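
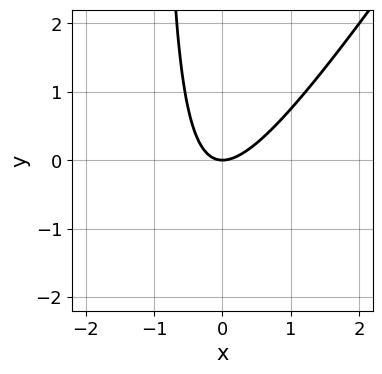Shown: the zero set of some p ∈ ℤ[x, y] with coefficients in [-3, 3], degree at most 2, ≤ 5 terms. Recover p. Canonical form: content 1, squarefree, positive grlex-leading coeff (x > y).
3*x^2 - 2*x*y - 2*y

First, the degree is 2 — no degree-1 curve has this shape.
Then, reading off the gridlines: one x-axis crossing is at x = 0; it crosses the y-axis at the gridline y = 0.
Finally, assembling these constraints gives the stated polynomial.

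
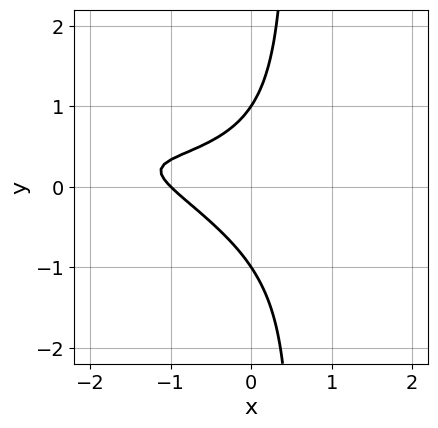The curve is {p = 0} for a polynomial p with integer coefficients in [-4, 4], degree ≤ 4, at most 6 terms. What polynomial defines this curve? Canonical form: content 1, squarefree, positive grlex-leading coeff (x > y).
1. deg p = 3.
2. From the visible intercepts: among the integer gridlines, it crosses the y-axis at y ∈ {-1, 1}; it crosses the x-axis at the gridline x = -1.
3. The integer polynomial consistent with all of this is the stated p.

x^2*y + 2*x*y^2 - y^2 + x + 1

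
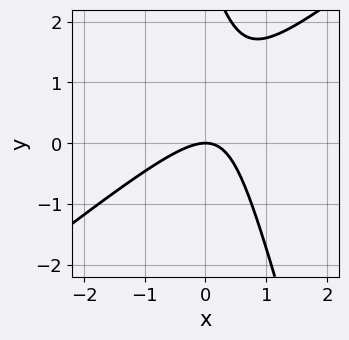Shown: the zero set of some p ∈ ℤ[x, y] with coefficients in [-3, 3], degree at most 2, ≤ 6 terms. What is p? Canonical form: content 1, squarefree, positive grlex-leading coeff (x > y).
1. Degree: the shape is more complex than any degree-1 curve, so deg p = 2.
2. Observable constraints: it meets the y-axis at y = 0 (among the integer gridlines); it meets the x-axis at x = 0 (among the integer gridlines).
3. Fitting integer coefficients to these (and the overall shape) gives p.

3*x^2 - 3*x*y - y^2 + 3*y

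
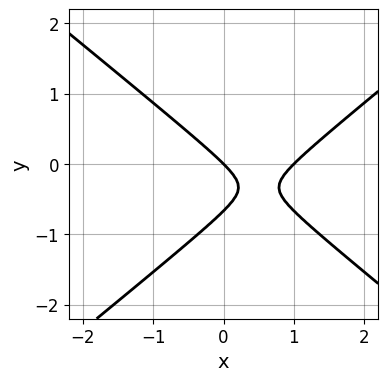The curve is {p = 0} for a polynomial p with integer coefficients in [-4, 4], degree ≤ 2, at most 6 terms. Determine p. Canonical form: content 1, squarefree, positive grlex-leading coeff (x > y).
2*x^2 - 3*y^2 - 2*x - 2*y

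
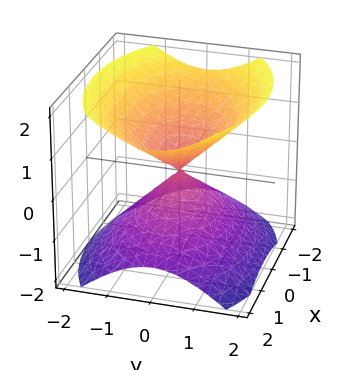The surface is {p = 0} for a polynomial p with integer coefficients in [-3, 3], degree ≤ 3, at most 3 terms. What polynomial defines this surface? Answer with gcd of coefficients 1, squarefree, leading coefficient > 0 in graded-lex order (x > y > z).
1. I count 2 distinct pieces. They look like related sheets of one shape, so recover p as a whole.
2. Degree: a double cone through the origin; a quadric, so deg p = 2.
3. Symmetries: the y ↦ −y reflection is a symmetry, so y appears only in even powers; the x ↦ −x reflection is a symmetry, so x appears only in even powers; the z ↦ −z reflection is a symmetry, so z appears only in even powers.
4. Observable constraints: it meets the y-axis at y = 0 (among the integer gridlines); it meets the x-axis at x = 0 (among the integer gridlines).
5. Assembling these constraints gives the stated polynomial.

x^2 + 2*y^2 - 2*z^2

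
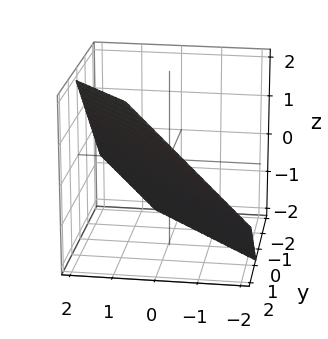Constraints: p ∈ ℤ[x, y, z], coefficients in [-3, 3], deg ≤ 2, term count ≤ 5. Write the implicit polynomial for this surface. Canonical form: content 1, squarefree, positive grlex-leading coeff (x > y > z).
3*x + 3*y - 3*z - 2

First, the degree is 1 — the surface is flat (a plane).
Finally, solving for integer coefficients yields p as stated.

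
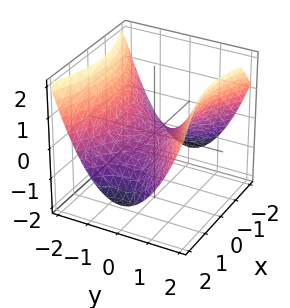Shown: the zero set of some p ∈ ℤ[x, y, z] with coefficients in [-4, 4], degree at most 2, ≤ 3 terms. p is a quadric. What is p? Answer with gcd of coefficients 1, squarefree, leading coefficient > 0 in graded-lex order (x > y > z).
First, degree: a saddle surface; a quadric, so deg p = 2.
Next, symmetries: the y ↦ −y reflection is a symmetry, so y appears only in even powers; mirror symmetry x ↦ −x ⇒ only even powers of x.
Next, from the visible intercepts: one z-axis crossing is at z = 0; one y-axis crossing is at y = 0; one x-axis crossing is at x = 0.
Finally, solving for integer coefficients yields p as stated.

x^2 - 2*y^2 + 3*z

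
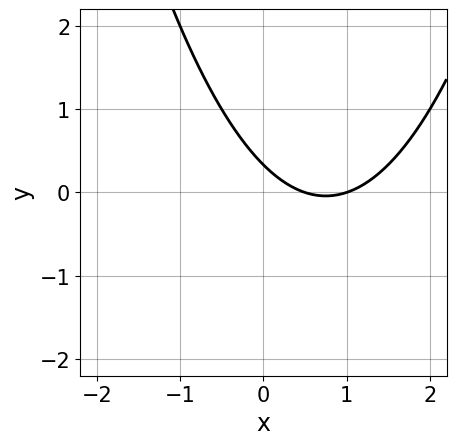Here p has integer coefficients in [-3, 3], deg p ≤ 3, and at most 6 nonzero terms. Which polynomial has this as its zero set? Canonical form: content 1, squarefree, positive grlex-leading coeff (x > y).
1. Degree: no degree-1 curve has this shape, so deg p = 2.
2. From the visible intercepts: it meets the x-axis at x = 1 (among the integer gridlines).
3. Matching integer coefficients to the picture gives p.

2*x^2 - 3*x - 3*y + 1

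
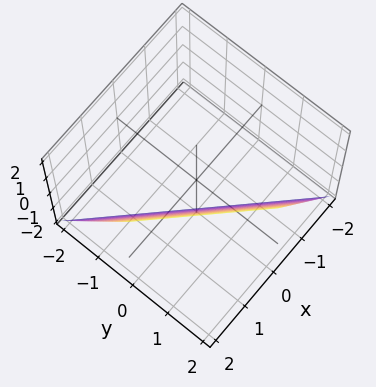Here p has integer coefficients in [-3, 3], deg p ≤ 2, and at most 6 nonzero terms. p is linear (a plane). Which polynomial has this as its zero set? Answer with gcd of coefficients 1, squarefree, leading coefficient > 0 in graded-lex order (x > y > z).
2*x + 2*y - z - 2

First, deg p = 1. The surface is flat (a plane).
Next, reading off the gridlines: it meets the y-axis at y = 1 (among the integer gridlines); one x-axis crossing is at x = 1; it crosses the z-axis at the gridline z = -2.
Finally, the integer polynomial consistent with all of this is the stated p.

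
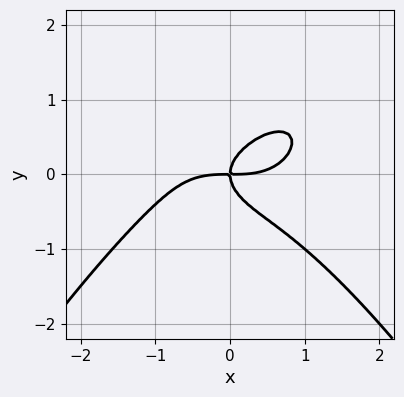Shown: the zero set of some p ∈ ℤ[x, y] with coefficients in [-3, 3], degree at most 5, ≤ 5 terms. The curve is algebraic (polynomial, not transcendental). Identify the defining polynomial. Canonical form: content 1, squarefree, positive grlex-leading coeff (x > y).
x^4 + 3*y^3 - 2*x*y

(a) Degree: the shape is more complex than any degree-3 curve, so deg p = 4.
(b) From the visible intercepts: it meets the x-axis at x = 0 (among the integer gridlines); it crosses the y-axis at the gridline y = 0.
(c) Putting this together gives p.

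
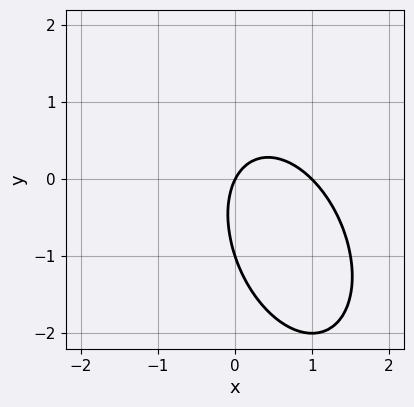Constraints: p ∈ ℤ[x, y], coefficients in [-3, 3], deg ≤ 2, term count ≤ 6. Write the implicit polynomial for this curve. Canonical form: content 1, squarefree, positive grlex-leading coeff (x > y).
2*x^2 + x*y + y^2 - 2*x + y

First, the degree is 2 — the shape is more complex than any degree-1 curve.
Next, checking where it meets the axes: the y-axis gridline crossings are at y ∈ {-1, 0}; among the integer gridlines, it crosses the x-axis at x ∈ {0, 1}.
Finally, solving for integer coefficients yields p as stated.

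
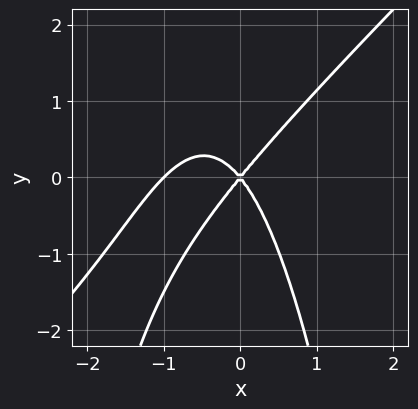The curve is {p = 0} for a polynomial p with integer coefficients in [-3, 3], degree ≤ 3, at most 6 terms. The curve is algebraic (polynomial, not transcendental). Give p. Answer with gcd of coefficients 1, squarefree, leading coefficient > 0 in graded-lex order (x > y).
3*x^3 - 3*x^2*y + 3*x^2 - 2*y^2

(a) deg p = 3. The shape is more complex than any degree-2 curve.
(b) From the visible intercepts: among the integer gridlines, it crosses the x-axis at x ∈ {-1, 0}; it crosses the y-axis at the gridline y = 0.
(c) Assembling these constraints gives the stated polynomial.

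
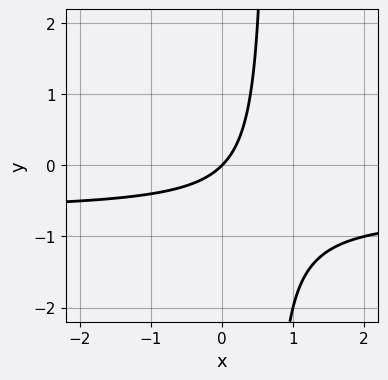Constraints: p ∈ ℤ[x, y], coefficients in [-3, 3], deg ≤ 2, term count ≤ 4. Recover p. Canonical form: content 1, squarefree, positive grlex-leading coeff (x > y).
3*x*y + 2*x - 2*y

(a) The degree is 2 — the shape is more complex than any degree-1 curve.
(b) From the axis intercepts and sections: one x-axis crossing is at x = 0; it meets the y-axis at y = 0 (among the integer gridlines).
(c) These observations pin down the coefficients.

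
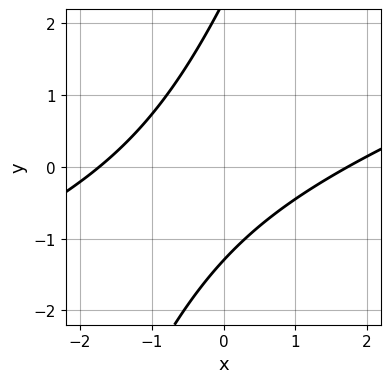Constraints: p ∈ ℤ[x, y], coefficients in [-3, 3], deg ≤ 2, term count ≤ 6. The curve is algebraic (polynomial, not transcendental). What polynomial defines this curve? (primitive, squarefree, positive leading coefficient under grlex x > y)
deg p = 2. A generic line meets the curve in up to 2 points.
Solving for integer coefficients yields p as stated.

x^2 - 3*x*y + y^2 - y - 3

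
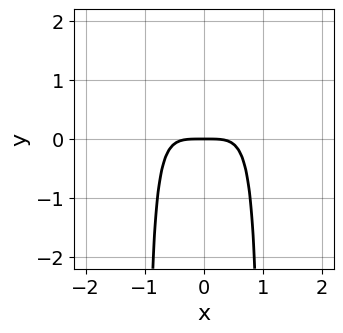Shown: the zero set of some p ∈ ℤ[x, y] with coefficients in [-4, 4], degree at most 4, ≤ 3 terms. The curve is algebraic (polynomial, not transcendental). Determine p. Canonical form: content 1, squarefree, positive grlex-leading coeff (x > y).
x^4 - x^2*y + y

First, deg p = 4.
Next, symmetries: the x ↦ −x reflection is a symmetry, so x appears only in even powers.
Then, from the visible intercepts: one x-axis crossing is at x = 0; one y-axis crossing is at y = 0.
Finally, the integer polynomial consistent with all of this is the stated p.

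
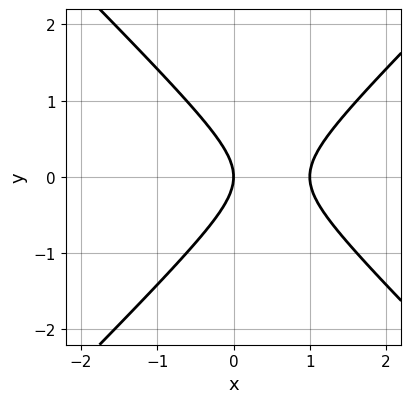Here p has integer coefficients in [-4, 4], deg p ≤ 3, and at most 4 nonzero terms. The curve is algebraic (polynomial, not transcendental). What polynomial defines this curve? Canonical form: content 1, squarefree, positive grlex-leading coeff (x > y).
1. Degree: the shape is more complex than any degree-1 curve, so deg p = 2.
2. Symmetries: mirror symmetry y ↦ −y ⇒ only even powers of y.
3. Observable constraints: the x-axis gridline crossings are at x ∈ {0, 1}; one y-axis crossing is at y = 0.
4. The integer polynomial consistent with all of this is the stated p.

x^2 - y^2 - x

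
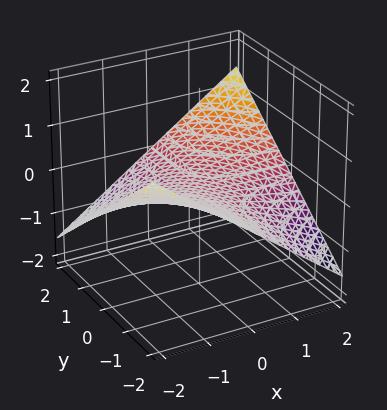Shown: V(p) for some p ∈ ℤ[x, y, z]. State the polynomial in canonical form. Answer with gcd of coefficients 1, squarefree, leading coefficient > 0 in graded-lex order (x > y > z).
1. Degree: a saddle surface; a quadric, so deg p = 2.
2. Observable constraints: every point of the x-axis in the box is on the surface; one z-axis crossing is at z = 0; the visible y-axis segment lies entirely on the surface.
3. Assembling these constraints gives the stated polynomial.

x*y - 3*z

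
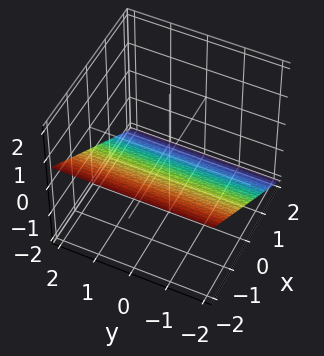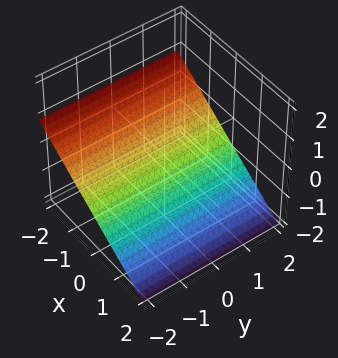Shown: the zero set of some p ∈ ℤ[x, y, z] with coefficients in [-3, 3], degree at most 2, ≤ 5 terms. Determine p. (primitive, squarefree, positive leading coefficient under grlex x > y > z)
(a) deg p = 1.
(b) Observable constraints: it misses every integer gridline on the y-axis; one x-axis crossing is at x = -1.
(c) Assembling these constraints gives the stated polynomial.

2*x + 3*z + 2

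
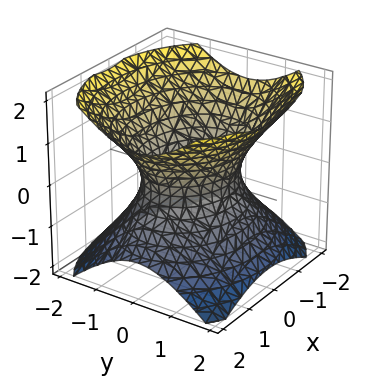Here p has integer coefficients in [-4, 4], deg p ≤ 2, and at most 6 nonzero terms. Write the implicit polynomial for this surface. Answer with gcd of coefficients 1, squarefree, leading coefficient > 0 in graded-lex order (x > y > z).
1. The degree is 2 — an hourglass — one-sheet hyperboloid; a quadric.
2. Symmetries: it's symmetric under x → −x, forcing even powers of x; it's symmetric under y → −y, forcing even powers of y; mirror symmetry z ↦ −z ⇒ only even powers of z.
3. From the axis intercepts and sections: no z-intercept at any integer in the box; the y-axis gridline crossings are at y ∈ {-1, 1}.
4. Together with the visible shape, these determine p as stated.

2*x^2 + 3*y^2 - 3*z^2 - 3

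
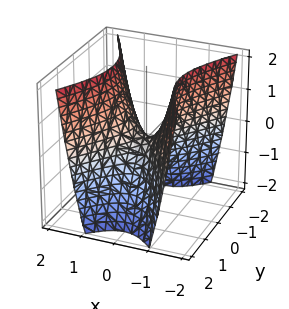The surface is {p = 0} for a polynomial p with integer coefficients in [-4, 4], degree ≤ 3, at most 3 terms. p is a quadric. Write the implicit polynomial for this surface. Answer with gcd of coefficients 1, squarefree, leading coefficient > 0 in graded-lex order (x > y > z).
(a) deg p = 2. A hyperbolic paraboloid; a quadric.
(b) Symmetries: the x ↦ −x reflection is a symmetry, so x appears only in even powers; it's symmetric under y → −y, forcing even powers of y.
(c) Observable constraints: it meets the x-axis at x = 0 (among the integer gridlines); it meets the y-axis at y = 0 (among the integer gridlines); it crosses the z-axis at the gridline z = 0.
(d) Assembling these constraints gives the stated polynomial.

2*x^2 - y^2 - z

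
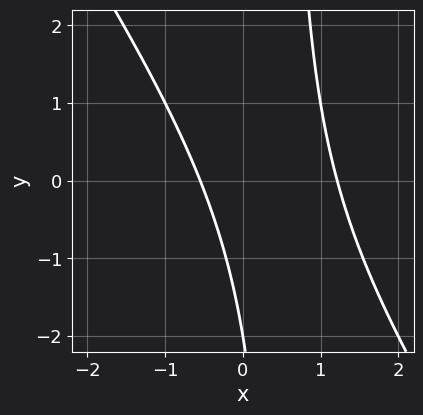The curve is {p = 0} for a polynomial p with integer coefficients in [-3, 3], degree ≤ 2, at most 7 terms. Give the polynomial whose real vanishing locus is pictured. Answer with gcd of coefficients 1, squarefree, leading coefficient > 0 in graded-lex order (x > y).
3*x^2 + 2*x*y - 2*x - y - 2

1. The degree is 2 — the shape is more complex than any degree-1 curve.
2. From the axis intercepts and sections: it meets the y-axis at y = -2 (among the integer gridlines).
3. Fitting integer coefficients to these (and the overall shape) gives p.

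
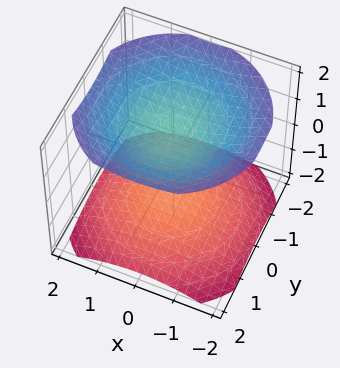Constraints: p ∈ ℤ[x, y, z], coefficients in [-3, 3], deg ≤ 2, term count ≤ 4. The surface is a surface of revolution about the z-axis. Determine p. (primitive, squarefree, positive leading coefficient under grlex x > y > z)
(a) I count 2 distinct pieces. Treating them together as one polynomial.
(b) The degree is 2 — no degree-1 surface has this shape.
(c) Symmetries: the surface is invariant under rotation about z: p = q(x² + y², z).
(d) Against the integer gridlines: it misses every integer gridline on the x-axis; it misses every integer gridline on the y-axis.
(e) Solving for integer coefficients yields p as stated.

x^2 + y^2 - 2*z^2 + 3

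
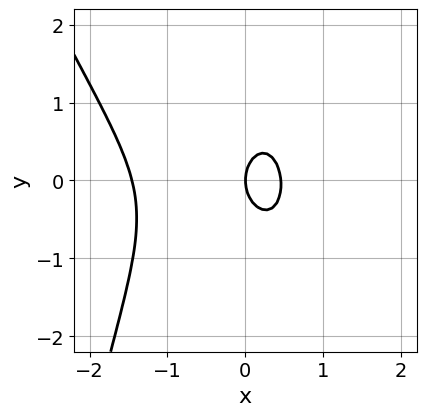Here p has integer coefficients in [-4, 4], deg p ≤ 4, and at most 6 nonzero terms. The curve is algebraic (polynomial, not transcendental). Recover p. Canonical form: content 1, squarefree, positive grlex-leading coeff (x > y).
3*x^3 + x^2*y + 3*x^2 + 2*y^2 - 2*x

Degree: no degree-2 curve has this shape, so deg p = 3.
Checking where it meets the axes: one y-axis crossing is at y = 0; it crosses the x-axis at the gridline x = 0.
Together with the visible shape, these determine p as stated.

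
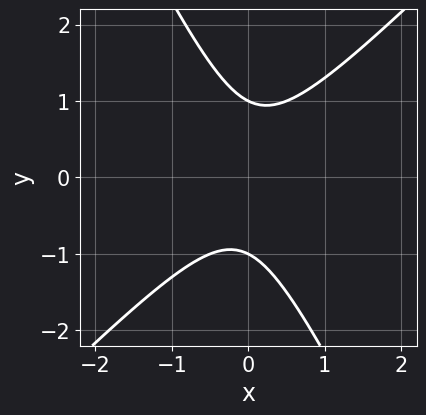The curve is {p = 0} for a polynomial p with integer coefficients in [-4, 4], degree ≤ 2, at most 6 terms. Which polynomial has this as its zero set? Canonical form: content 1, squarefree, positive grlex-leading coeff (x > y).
2*x^2 - x*y - y^2 + 1

First, the degree is 2 — a generic line meets the curve in up to 2 points.
Then, observable constraints: the y-axis gridline crossings are at y ∈ {-1, 1}; the curve avoids every integer x-axis point in the box.
Finally, together with the visible shape, these determine p as stated.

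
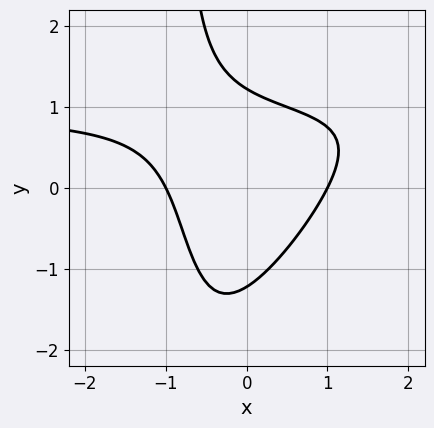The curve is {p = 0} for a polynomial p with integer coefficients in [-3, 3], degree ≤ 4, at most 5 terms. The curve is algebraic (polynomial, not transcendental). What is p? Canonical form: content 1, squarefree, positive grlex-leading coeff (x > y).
3*x^2*y - 2*x*y^2 - 3*x^2 - 2*y^2 + 3

(a) Degree: the shape is more complex than any degree-2 curve, so deg p = 3.
(b) Observable constraints: among the integer gridlines, it crosses the x-axis at x ∈ {-1, 1}.
(c) The integer polynomial consistent with all of this is the stated p.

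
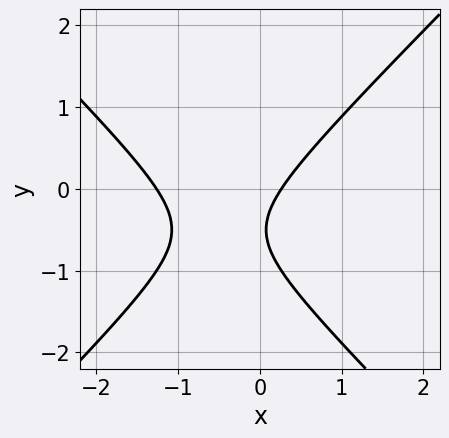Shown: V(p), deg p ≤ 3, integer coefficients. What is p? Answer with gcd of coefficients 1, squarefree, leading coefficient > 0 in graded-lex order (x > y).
3*x^2 - 3*y^2 + 3*x - 3*y - 1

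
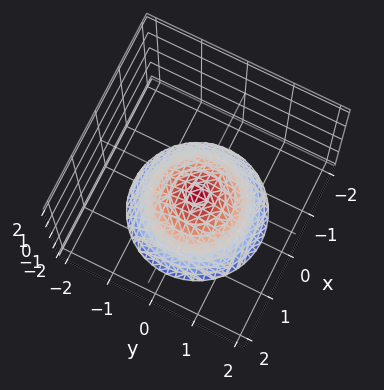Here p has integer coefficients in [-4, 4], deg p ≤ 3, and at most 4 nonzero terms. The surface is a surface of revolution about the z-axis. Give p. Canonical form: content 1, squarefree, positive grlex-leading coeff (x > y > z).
First, degree: a generic line meets the surface in up to 2 points, so deg p = 2.
Next, by symmetry, every cross-section ⟂ z is a circle, so x, y appear only via x² + y².
Then, reading off the gridlines: no y-intercept at any integer in the box; a circular section at z = -1 has radius between 0 and 1; no x-intercept at any integer in the box.
Finally, together with the visible shape, these determine p as stated.

2*x^2 + 2*y^2 + 3*z + 2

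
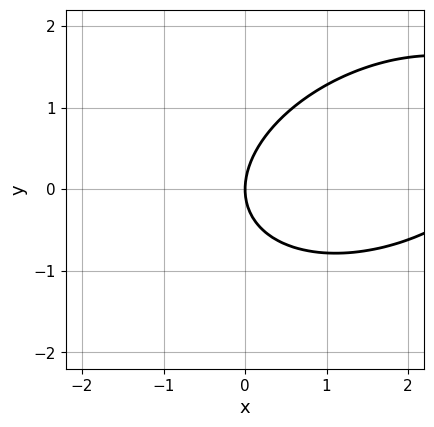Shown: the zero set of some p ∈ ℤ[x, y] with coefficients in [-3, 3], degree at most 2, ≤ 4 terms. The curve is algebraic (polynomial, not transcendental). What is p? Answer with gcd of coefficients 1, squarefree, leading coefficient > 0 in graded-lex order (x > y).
x^2 - x*y + 2*y^2 - 3*x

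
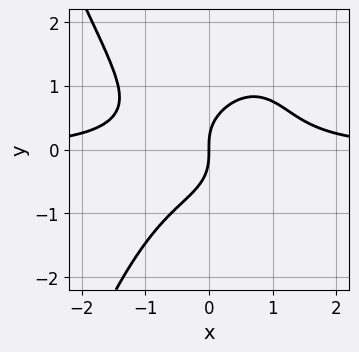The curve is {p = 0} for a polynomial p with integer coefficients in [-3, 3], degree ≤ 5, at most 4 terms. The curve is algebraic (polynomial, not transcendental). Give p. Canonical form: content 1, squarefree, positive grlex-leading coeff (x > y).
Degree: the shape is more complex than any degree-3 curve, so deg p = 4.
Checking where it meets the axes: it meets the y-axis at y = 0 (among the integer gridlines); it crosses the x-axis at the gridline x = 0.
The integer polynomial consistent with all of this is the stated p.

3*x^3*y - x*y^2 + 3*y^3 - 3*x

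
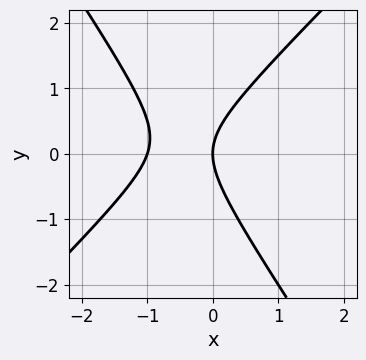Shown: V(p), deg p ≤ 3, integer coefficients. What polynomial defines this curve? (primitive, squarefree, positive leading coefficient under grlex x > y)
(a) The degree is 2 — no degree-1 curve has this shape.
(b) Reading off the gridlines: it meets the y-axis at y = 0 (among the integer gridlines); among the integer gridlines, it crosses the x-axis at x ∈ {-1, 0}.
(c) Assembling these constraints gives the stated polynomial.

3*x^2 - x*y - 2*y^2 + 3*x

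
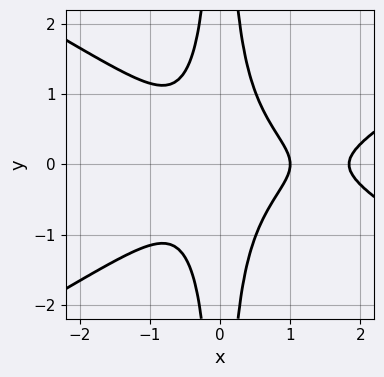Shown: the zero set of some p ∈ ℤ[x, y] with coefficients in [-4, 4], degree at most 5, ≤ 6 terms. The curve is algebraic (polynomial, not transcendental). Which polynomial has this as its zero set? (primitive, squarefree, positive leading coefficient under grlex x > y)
x^4 - 3*x^2*y^2 - 2*x^3 + 1

First, the degree is 4 — the shape is more complex than any degree-3 curve.
Next, symmetries: the y ↦ −y reflection is a symmetry, so y appears only in even powers.
Then, against the integer gridlines: it crosses the x-axis at the gridline x = 1; no y-intercept at any integer in the box.
Finally, together with the visible shape, these determine p as stated.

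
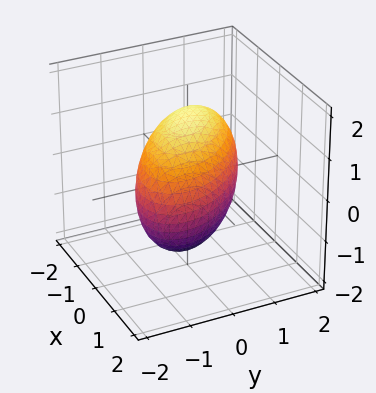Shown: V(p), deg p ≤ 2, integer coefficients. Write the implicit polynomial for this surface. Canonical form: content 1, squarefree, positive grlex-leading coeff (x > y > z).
2*x^2 + 2*x*y + x*z + 2*y^2 + 2*z^2 - 3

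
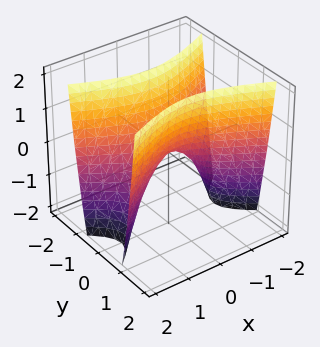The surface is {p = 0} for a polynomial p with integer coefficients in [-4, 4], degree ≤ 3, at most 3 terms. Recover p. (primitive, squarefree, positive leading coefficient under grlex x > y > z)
x^2 - 3*y^2 + z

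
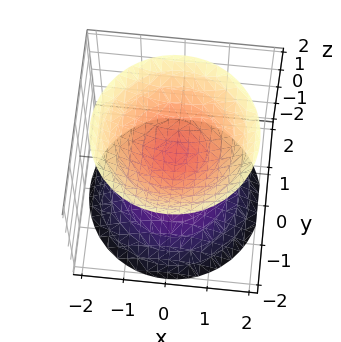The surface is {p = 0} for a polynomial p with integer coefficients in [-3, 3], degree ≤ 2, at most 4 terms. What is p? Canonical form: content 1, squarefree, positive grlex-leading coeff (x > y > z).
I count 2 distinct pieces. They look like related sheets of one shape, so recover p as a whole.
Degree: two separate bowl-shaped sheets opening away from each other; a quadric, so deg p = 2.
Symmetries: the z ↦ −z reflection is a symmetry, so z appears only in even powers; the z-axis is an axis of rotation, so x and y enter only as x² + y².
Reading off the gridlines: a circular section at z = 2 has radius between 1 and 2; the surface avoids every integer y-axis point in the box; no x-intercept at any integer in the box.
Matching integer coefficients to the picture gives p.

2*x^2 + 2*y^2 - 2*z^2 + 1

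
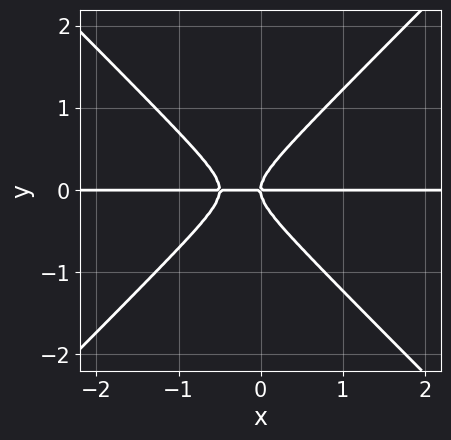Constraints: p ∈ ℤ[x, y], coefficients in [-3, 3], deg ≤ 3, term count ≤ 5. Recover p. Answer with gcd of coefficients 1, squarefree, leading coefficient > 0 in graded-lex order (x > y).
The degree is 3 — the shape is more complex than any degree-2 curve.
From the axis intercepts and sections: one y-axis crossing is at y = 0; the visible x-axis segment lies entirely on the curve.
Putting this together gives p.

2*x^2*y - 2*y^3 + x*y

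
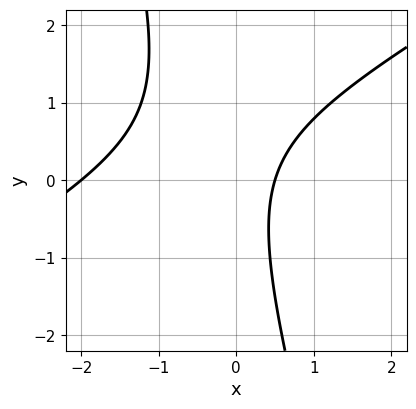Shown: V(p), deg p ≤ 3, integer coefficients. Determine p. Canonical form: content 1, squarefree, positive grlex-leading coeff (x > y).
2*x^2 - 3*x*y - y^2 + 3*x - 2

(a) deg p = 2. The shape is more complex than any degree-1 curve.
(b) Against the integer gridlines: no y-intercept at any integer in the box; it meets the x-axis at x = -2 (among the integer gridlines).
(c) Putting this together gives p.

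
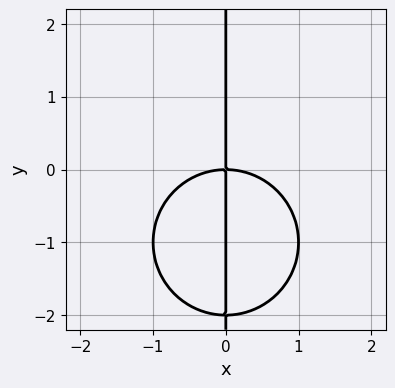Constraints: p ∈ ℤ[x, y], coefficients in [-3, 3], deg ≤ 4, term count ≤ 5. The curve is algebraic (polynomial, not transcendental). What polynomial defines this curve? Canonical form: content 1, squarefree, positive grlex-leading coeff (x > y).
x^3 + x*y^2 + 2*x*y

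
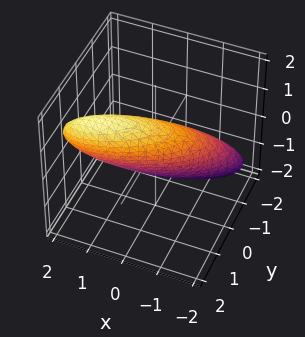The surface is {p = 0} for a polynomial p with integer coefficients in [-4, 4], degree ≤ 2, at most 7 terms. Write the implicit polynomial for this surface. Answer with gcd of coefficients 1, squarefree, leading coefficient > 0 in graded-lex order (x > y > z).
First, the degree is 2 — the shape is more complex than any degree-1 surface.
Next, checking where it meets the axes: among the integer gridlines, it crosses the z-axis at z ∈ {-1, 1}.
Finally, assembling these constraints gives the stated polynomial.

x^2 - 2*x*y + 3*y^2 - 3*y*z + 2*z^2 - 2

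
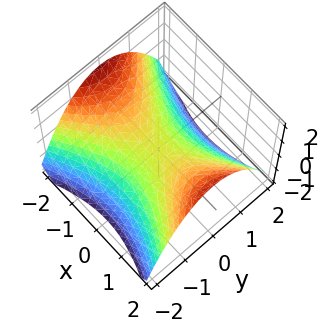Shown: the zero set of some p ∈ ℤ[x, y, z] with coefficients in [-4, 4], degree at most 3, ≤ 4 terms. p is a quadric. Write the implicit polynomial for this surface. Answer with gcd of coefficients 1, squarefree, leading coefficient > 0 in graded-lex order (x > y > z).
deg p = 2. A hyperbolic paraboloid; a quadric.
Symmetries: the y ↦ −y reflection is a symmetry, so y appears only in even powers; it's symmetric under x → −x, forcing even powers of x.
From the visible intercepts: it meets the y-axis at y = 0 (among the integer gridlines); it crosses the x-axis at the gridline x = 0.
Matching integer coefficients to the picture gives p.

x^2 - 2*y^2 - 3*z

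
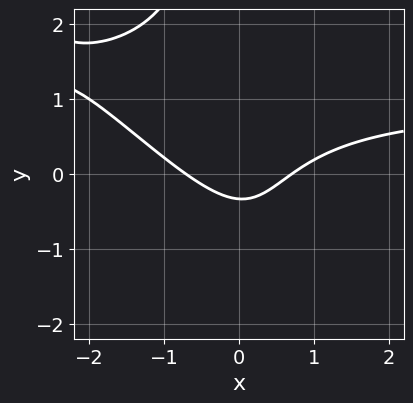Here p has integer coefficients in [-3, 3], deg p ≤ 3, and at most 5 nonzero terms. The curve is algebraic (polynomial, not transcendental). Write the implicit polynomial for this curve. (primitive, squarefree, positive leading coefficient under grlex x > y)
Degree: the shape is more complex than any degree-2 curve, so deg p = 3.
Putting this together gives p.

2*x^2*y + 2*x*y^2 - 2*x^2 + 3*y + 1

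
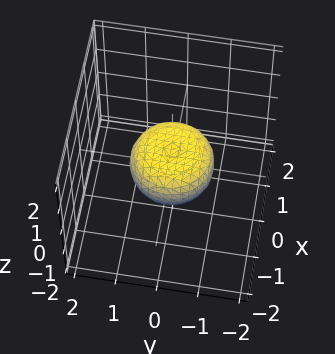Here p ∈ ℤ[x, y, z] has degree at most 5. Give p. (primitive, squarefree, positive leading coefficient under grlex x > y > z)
(a) The degree is 4 — no degree-3 surface has this shape.
(b) By symmetry, the z-axis is an axis of rotation, so x and y enter only as x² + y².
(c) Reading off the gridlines: a circular section at z = 0 has radius exactly 1; among the integer gridlines, it crosses the y-axis at y ∈ {-1, 1}; among the integer gridlines, it crosses the x-axis at x ∈ {-1, 1}.
(d) Together with the visible shape, these determine p as stated.

2*x^4 + 4*x^2*y^2 + 2*y^4 - x^2 - y^2 + 3*z^2 - 1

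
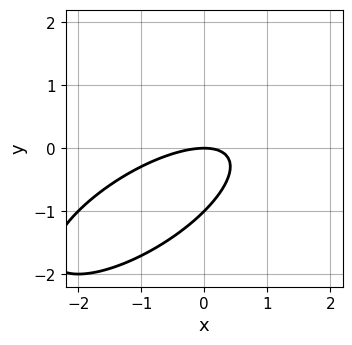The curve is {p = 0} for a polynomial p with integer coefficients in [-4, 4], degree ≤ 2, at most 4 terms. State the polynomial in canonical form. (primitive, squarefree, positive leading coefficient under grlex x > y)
x^2 - 2*x*y + 2*y^2 + 2*y

Degree: a generic line meets the curve in up to 2 points, so deg p = 2.
Checking where it meets the axes: one x-axis crossing is at x = 0; among the integer gridlines, it crosses the y-axis at y ∈ {-1, 0}.
Fitting integer coefficients to these (and the overall shape) gives p.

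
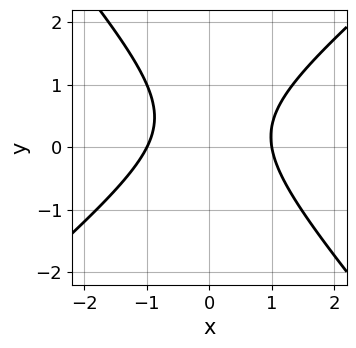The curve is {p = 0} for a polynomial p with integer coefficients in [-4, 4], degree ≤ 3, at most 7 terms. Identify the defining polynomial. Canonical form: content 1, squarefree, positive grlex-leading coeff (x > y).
Degree: no degree-1 curve has this shape, so deg p = 2.
Observable constraints: among the integer gridlines, it crosses the x-axis at x ∈ {-1, 1}; no y-intercept at any integer in the box.
Together with the visible shape, these determine p as stated.

3*x^2 - x*y - 3*y^2 + 2*y - 3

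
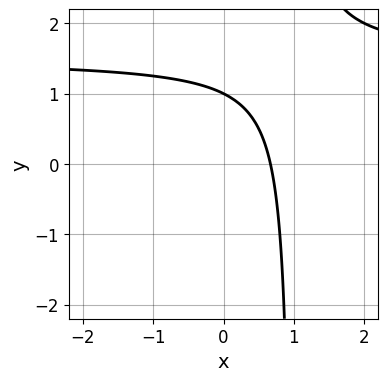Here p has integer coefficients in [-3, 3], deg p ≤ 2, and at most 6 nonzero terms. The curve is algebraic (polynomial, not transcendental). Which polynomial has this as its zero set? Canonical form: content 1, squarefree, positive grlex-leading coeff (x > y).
2*x*y - 3*x - 2*y + 2

1. The degree is 2 — the shape is more complex than any degree-1 curve.
2. Against the integer gridlines: one y-axis crossing is at y = 1.
3. These observations pin down the coefficients.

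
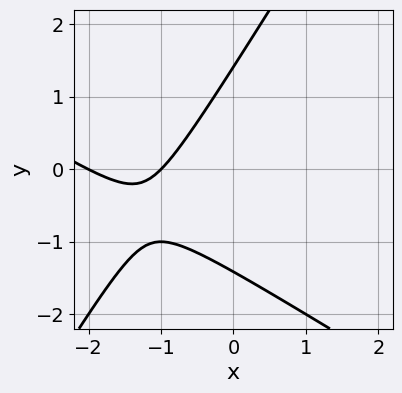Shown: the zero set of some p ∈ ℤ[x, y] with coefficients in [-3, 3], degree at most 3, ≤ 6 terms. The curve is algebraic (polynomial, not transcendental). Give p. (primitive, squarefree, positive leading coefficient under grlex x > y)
x^2 + x*y - y^2 + 3*x + 2

(a) Degree: no degree-1 curve has this shape, so deg p = 2.
(b) Against the integer gridlines: the x-axis gridline crossings are at x ∈ {-2, -1}.
(c) Matching integer coefficients to the picture gives p.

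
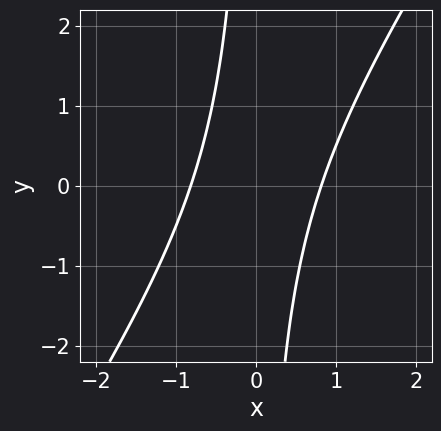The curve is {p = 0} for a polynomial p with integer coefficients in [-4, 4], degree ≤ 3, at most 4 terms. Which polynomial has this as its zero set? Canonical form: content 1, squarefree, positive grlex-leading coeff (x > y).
1. deg p = 2. A generic line meets the curve in up to 2 points.
2. From the visible intercepts: the curve avoids every integer y-axis point in the box.
3. Fitting integer coefficients to these (and the overall shape) gives p.

3*x^2 - 2*x*y - 2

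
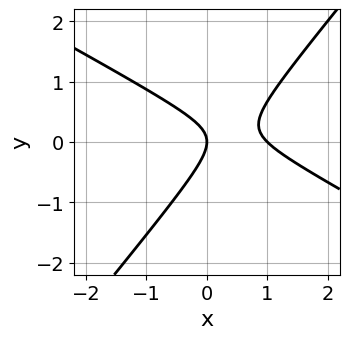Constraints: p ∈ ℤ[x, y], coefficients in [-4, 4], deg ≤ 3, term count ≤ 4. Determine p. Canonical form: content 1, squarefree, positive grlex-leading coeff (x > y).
2*x^2 + 2*x*y - 3*y^2 - 2*x

First, deg p = 2.
Next, from the axis intercepts and sections: one y-axis crossing is at y = 0; among the integer gridlines, it crosses the x-axis at x ∈ {0, 1}.
Finally, fitting integer coefficients to these (and the overall shape) gives p.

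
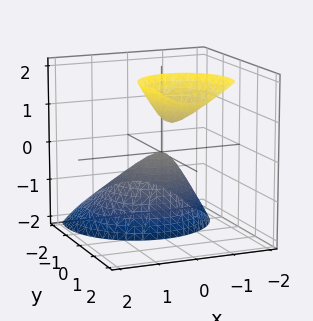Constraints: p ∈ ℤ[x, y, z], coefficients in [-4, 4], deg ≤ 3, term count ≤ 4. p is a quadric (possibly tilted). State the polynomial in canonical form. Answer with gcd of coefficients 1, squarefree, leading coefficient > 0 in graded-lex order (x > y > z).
2*x^2 + 2*y^2 - 3*y*z + z

1. I count 2 distinct pieces.
2. deg p = 2.
3. Against the integer gridlines: it crosses the z-axis at the gridline z = 0; one x-axis crossing is at x = 0; it crosses the y-axis at the gridline y = 0.
4. Matching integer coefficients to the picture gives p.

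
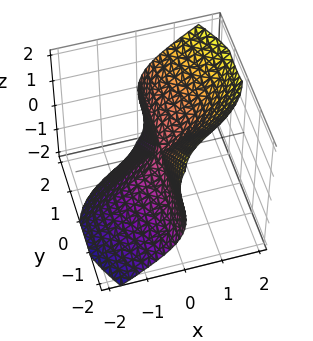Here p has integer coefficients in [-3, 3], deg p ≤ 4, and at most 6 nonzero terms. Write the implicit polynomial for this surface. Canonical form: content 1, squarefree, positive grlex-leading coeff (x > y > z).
x^3 + 2*x*y^2 - y*z^2 - z^3

First, deg p = 3. A generic line meets the surface in up to 3 points.
Next, observable constraints: it meets the x-axis at x = 0 (among the integer gridlines); it crosses the z-axis at the gridline z = 0; every point of the y-axis in the box is on the surface.
Finally, together with the visible shape, these determine p as stated.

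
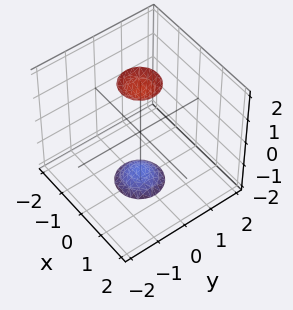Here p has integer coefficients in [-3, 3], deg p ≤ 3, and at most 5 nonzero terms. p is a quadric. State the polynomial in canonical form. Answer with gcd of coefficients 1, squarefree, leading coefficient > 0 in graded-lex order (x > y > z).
3*x^2 + 3*y^2 - z^2 + 3

1. There are 2 components. Treating them together as one polynomial.
2. deg p = 2. Two separate bowl-shaped sheets opening away from each other; a quadric.
3. Symmetries: mirror symmetry z ↦ −z ⇒ only even powers of z; the z-axis is an axis of rotation, so x and y enter only as x² + y².
4. Against the integer gridlines: a circular section at z = -2 has radius between 0 and 1; the surface avoids every integer y-axis point in the box; no x-intercept at any integer in the box.
5. These observations pin down the coefficients.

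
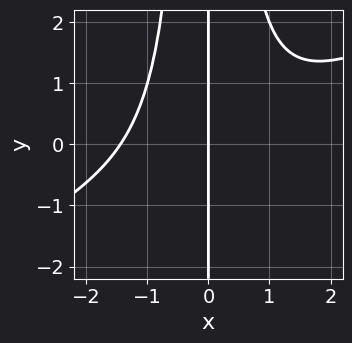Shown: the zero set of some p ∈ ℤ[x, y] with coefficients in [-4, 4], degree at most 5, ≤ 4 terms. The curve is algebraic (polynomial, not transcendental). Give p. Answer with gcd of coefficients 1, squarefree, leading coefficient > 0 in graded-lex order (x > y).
The degree is 4 — no degree-3 curve has this shape.
From the visible intercepts: it crosses the x-axis at the gridline x = 0; every point of the y-axis in the box is on the curve.
The integer polynomial consistent with all of this is the stated p.

x^4 - 2*x^3*y + 3*x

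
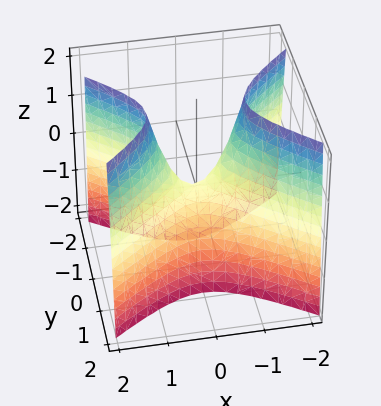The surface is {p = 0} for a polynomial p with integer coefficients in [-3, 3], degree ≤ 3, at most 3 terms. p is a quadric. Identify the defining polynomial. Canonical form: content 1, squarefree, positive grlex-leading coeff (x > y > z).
The degree is 2 — a saddle surface; a quadric.
Symmetries: it's symmetric under x → −x, forcing even powers of x; mirror symmetry y ↦ −y ⇒ only even powers of y.
Checking where it meets the axes: it meets the z-axis at z = 0 (among the integer gridlines); one x-axis crossing is at x = 0; one y-axis crossing is at y = 0.
These observations pin down the coefficients.

2*x^2 - 3*y^2 - z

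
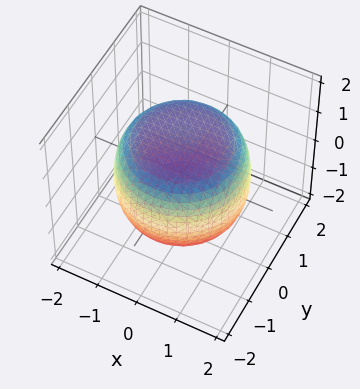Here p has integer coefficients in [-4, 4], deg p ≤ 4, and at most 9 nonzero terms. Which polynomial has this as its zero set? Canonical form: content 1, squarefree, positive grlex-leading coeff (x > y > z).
First, degree: no degree-3 surface has this shape, so deg p = 4.
Next, symmetry: the surface is invariant under rotation about z: p = q(x² + y², z).
Next, from the axis intercepts and sections: a circular section at z = 1 has radius between 1 and 2.
Finally, the integer polynomial consistent with all of this is the stated p.

x^4 + 2*x^2*y^2 + y^4 - x^2 - y^2 + 2*z^2 - 3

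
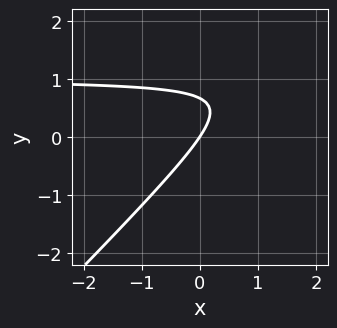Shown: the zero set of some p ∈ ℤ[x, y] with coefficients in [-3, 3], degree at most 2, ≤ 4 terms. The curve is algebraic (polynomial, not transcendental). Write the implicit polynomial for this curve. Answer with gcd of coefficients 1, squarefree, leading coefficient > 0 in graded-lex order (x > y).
3*x*y - 3*y^2 - 3*x + 2*y

(a) Degree: the shape is more complex than any degree-1 curve, so deg p = 2.
(b) From the axis intercepts and sections: one x-axis crossing is at x = 0; it crosses the y-axis at the gridline y = 0.
(c) Solving for integer coefficients yields p as stated.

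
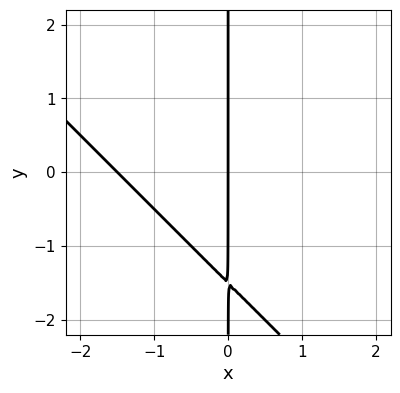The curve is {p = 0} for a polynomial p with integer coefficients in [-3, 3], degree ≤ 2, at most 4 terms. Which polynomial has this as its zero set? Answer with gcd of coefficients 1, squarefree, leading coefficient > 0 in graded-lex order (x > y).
deg p = 2. No degree-1 curve has this shape.
Against the integer gridlines: the visible y-axis segment lies entirely on the curve; one x-axis crossing is at x = 0.
These observations pin down the coefficients.

2*x^2 + 2*x*y + 3*x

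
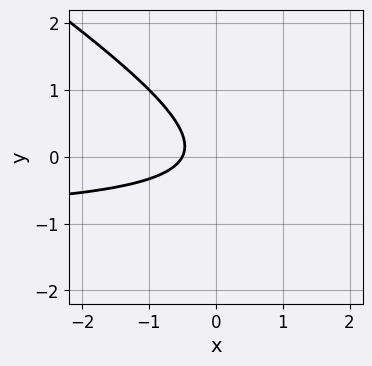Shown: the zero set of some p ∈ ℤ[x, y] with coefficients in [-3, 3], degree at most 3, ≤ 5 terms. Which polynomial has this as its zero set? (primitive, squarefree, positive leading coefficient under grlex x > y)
(a) The degree is 2 — the shape is more complex than any degree-1 curve.
(b) Reading off the gridlines: the curve avoids every integer y-axis point in the box.
(c) Assembling these constraints gives the stated polynomial.

2*x*y + 3*y^2 + 2*x + 1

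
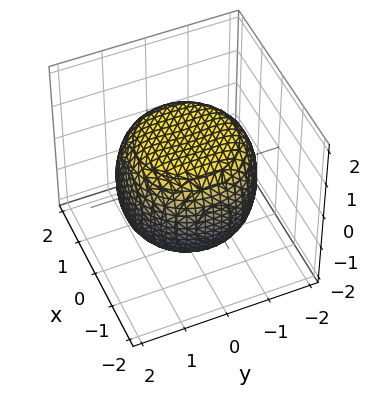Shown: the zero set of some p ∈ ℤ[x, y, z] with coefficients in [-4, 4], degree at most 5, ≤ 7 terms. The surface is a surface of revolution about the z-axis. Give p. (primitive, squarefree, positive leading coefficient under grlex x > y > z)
x^4 + 2*x^2*y^2 + y^4 - x^2 - y^2 + 2*z^2 - 3

Degree: a generic line meets the surface in up to 4 points, so deg p = 4.
By symmetry, every cross-section ⟂ z is a circle, so x, y appear only via x² + y².
Against the integer gridlines: a circular section at z = -1 has radius between 1 and 2.
Assembling these constraints gives the stated polynomial.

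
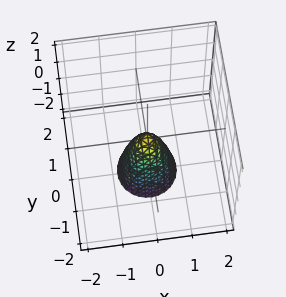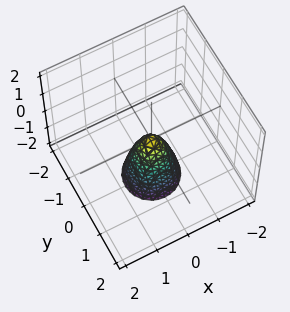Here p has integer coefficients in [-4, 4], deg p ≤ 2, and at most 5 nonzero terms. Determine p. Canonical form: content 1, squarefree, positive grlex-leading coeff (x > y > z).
3*x^2 + 3*y^2 + z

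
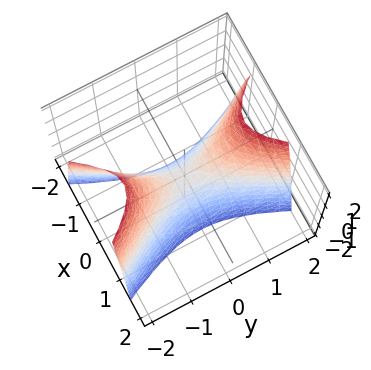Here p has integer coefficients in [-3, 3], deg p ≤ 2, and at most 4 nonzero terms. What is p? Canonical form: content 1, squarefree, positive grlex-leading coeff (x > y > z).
First, deg p = 2. A hyperbolic paraboloid; a quadric.
Then, symmetries: mirror symmetry x ↦ −x ⇒ only even powers of x; the y ↦ −y reflection is a symmetry, so y appears only in even powers.
Next, against the integer gridlines: it crosses the y-axis at the gridline y = 0; it crosses the x-axis at the gridline x = 0.
Finally, together with the visible shape, these determine p as stated.

3*x^2 - y^2 + z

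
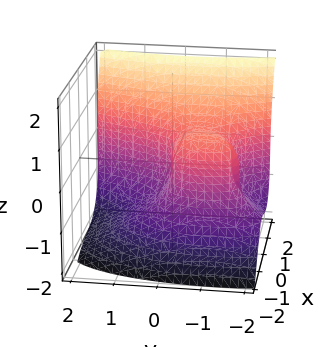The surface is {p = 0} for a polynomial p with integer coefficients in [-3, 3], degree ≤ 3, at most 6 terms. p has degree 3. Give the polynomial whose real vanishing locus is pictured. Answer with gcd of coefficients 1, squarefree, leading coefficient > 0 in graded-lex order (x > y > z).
3*x^3 - 2*z^3 + x*y - 2*y^2 - 3*y

(a) Degree: the shape is more complex than any degree-2 surface, so deg p = 3.
(b) From the axis intercepts and sections: it meets the x-axis at x = 0 (among the integer gridlines); it meets the y-axis at y = 0 (among the integer gridlines).
(c) These observations pin down the coefficients.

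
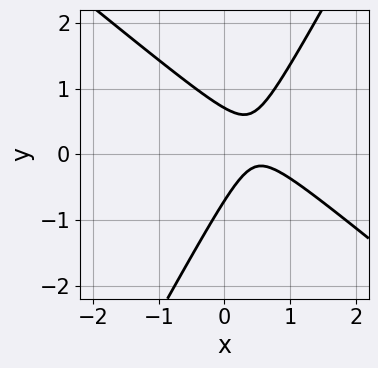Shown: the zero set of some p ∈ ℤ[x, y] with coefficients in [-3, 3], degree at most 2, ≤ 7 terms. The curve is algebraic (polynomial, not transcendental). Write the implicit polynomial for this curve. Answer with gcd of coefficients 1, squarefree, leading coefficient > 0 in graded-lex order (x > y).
3*x^2 + 2*x*y - 2*y^2 - 3*x + 1

1. The degree is 2 — the shape is more complex than any degree-1 curve.
2. Reading off the gridlines: the curve avoids every integer x-axis point in the box.
3. Together with the visible shape, these determine p as stated.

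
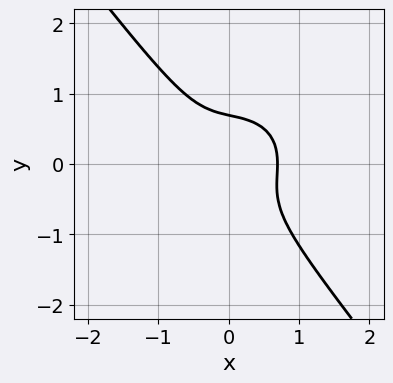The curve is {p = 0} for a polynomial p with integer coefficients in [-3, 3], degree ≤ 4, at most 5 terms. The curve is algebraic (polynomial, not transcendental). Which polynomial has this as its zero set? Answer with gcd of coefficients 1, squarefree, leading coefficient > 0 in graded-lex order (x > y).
3*x^3 + 2*x*y^2 + 3*y^3 - 1

First, degree: no degree-2 curve has this shape, so deg p = 3.
Finally, putting this together gives p.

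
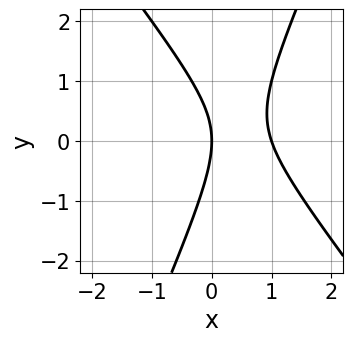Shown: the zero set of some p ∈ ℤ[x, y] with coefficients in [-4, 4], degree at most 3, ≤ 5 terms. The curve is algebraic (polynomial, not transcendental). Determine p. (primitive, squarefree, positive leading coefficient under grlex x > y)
First, degree: no degree-1 curve has this shape, so deg p = 2.
Then, checking where it meets the axes: among the integer gridlines, it crosses the x-axis at x ∈ {0, 1}; it meets the y-axis at y = 0 (among the integer gridlines).
Finally, together with the visible shape, these determine p as stated.

3*x^2 + x*y - y^2 - 3*x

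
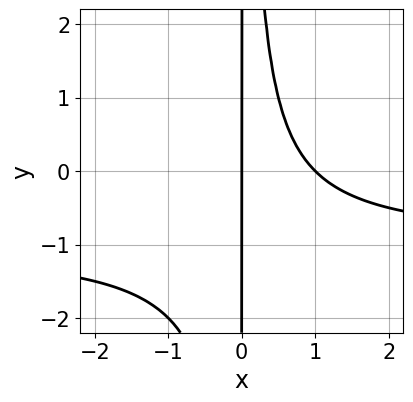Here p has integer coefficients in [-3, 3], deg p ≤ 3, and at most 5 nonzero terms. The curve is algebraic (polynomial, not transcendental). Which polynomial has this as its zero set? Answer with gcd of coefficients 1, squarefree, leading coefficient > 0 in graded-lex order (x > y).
First, degree: the shape is more complex than any degree-2 curve, so deg p = 3.
Next, observable constraints: among the integer gridlines, it crosses the x-axis at x ∈ {0, 1}; the visible y-axis segment lies entirely on the curve.
Finally, these observations pin down the coefficients.

x^2*y + x^2 - x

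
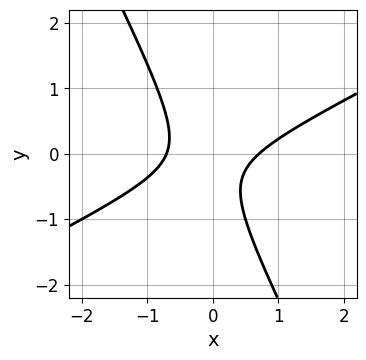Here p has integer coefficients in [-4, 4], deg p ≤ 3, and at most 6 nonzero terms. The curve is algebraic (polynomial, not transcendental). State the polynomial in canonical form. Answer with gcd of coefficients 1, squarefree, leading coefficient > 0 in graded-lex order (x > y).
(a) Degree: the shape is more complex than any degree-1 curve, so deg p = 2.
(b) Checking where it meets the axes: it misses every integer gridline on the y-axis.
(c) Solving for integer coefficients yields p as stated.

2*x^2 - 3*x*y - 2*y^2 - y - 1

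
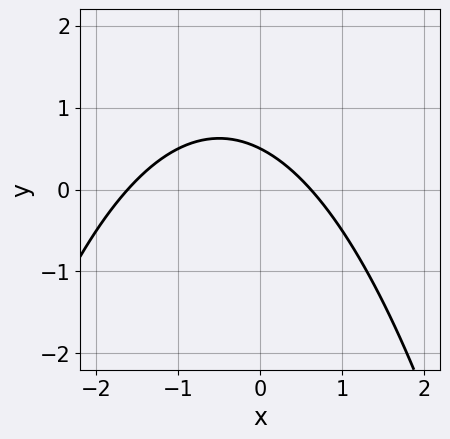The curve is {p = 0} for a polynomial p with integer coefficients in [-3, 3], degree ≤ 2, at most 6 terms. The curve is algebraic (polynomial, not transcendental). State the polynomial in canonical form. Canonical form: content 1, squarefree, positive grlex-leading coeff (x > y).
1. The degree is 2 — the shape is more complex than any degree-1 curve.
2. Matching integer coefficients to the picture gives p.

x^2 + x + 2*y - 1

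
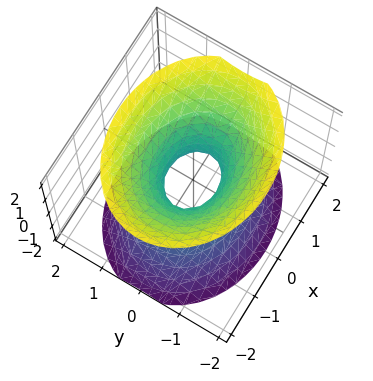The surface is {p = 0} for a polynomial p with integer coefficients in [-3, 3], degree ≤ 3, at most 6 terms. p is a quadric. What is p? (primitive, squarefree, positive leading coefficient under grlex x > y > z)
2*x^2 + 3*y^2 - 2*z^2 - 1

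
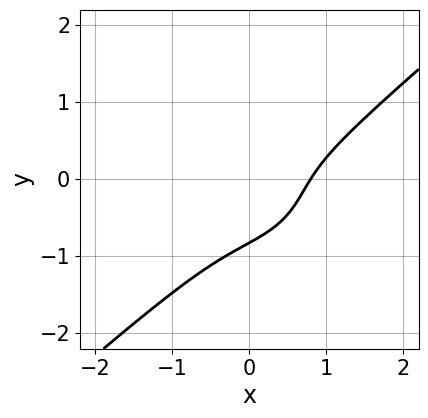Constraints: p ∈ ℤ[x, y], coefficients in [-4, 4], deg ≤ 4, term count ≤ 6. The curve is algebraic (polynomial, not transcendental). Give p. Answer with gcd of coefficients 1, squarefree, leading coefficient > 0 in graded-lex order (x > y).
2*x^3 - 3*y^3 - 3*x*y - y^2 - 1

(a) Degree: the shape is more complex than any degree-2 curve, so deg p = 3.
(b) Putting this together gives p.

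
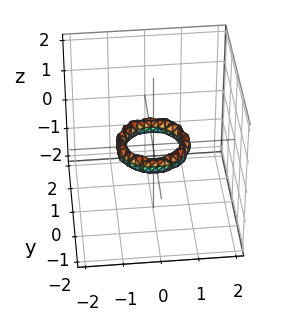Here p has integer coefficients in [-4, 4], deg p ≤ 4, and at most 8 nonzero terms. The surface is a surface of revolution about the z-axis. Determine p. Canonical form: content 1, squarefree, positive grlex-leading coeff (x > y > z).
First, the degree is 4 — a generic line meets the surface in up to 4 points.
Then, symmetry: the z-axis is an axis of rotation, so x and y enter only as x² + y².
Then, from the visible intercepts: the y-axis gridline crossings are at y ∈ {-1, 1}; the x-axis gridline crossings are at x ∈ {-1, 1}; a circular section at z = 0 has radius between 0 and 1.
Finally, these observations pin down the coefficients.

2*x^4 + 4*x^2*y^2 + 2*y^4 - 3*x^2 - 3*y^2 + 2*z^2 + 1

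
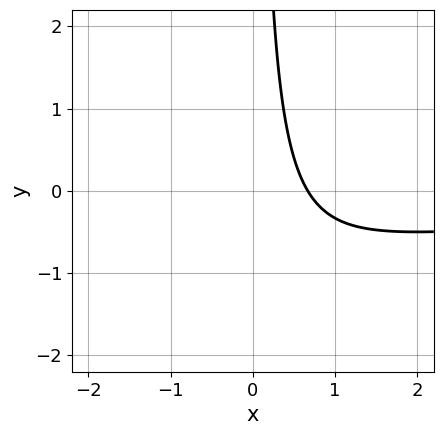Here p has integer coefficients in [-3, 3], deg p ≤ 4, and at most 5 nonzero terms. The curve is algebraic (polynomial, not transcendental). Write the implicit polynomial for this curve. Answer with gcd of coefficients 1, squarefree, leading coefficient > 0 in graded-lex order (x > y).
1. Degree: the shape is more complex than any degree-2 curve, so deg p = 3.
2. Checking where it meets the axes: the curve avoids every integer y-axis point in the box.
3. Solving for integer coefficients yields p as stated.

x^2*y + 2*x*y + 3*x - 2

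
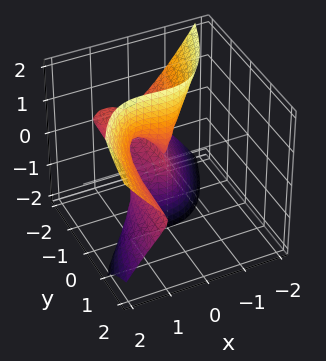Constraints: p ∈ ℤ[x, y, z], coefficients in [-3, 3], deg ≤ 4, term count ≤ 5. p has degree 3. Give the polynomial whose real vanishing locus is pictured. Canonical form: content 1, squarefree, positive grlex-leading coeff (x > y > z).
1. Degree: the shape is more complex than any degree-2 surface, so deg p = 3.
2. Checking where it meets the axes: it crosses the x-axis at the gridline x = 1; every point of the y-axis in the box is on the surface.
3. The integer polynomial consistent with all of this is the stated p. Check: (0, 0, -2) on the z-axis lies on the surface, and p(0, 0, -2) = 0. ✓

x^3 - y*z^2 - x^2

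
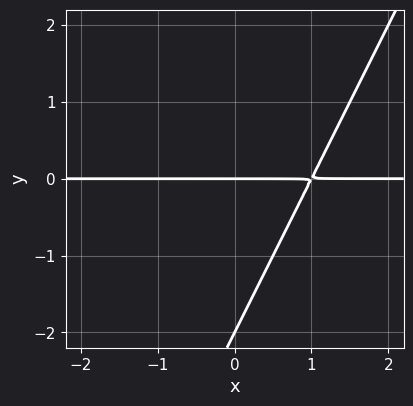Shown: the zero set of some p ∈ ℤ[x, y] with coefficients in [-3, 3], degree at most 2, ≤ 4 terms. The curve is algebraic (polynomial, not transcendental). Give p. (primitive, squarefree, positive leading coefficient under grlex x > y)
(a) The degree is 2 — a generic line meets the curve in up to 2 points.
(b) From the axis intercepts and sections: among the integer gridlines, it crosses the y-axis at y ∈ {-2, 0}; every point of the x-axis in the box is on the curve.
(c) Putting this together gives p.

2*x*y - y^2 - 2*y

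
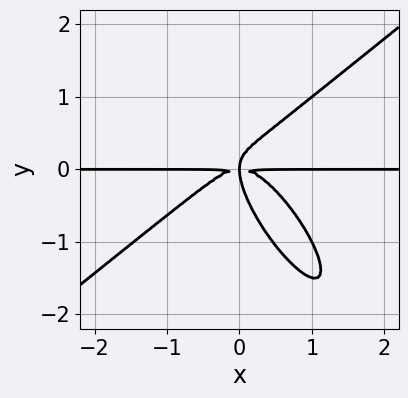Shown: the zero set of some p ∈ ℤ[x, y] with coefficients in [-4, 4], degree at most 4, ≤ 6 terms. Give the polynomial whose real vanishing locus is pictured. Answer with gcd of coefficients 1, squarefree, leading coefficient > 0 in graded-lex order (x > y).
3*x^3*y - 3*x*y^3 - 2*y^4 + 2*x*y^2

The degree is 4 — no degree-3 curve has this shape.
From the visible intercepts: every point of the x-axis in the box is on the curve.
Matching integer coefficients to the picture gives p.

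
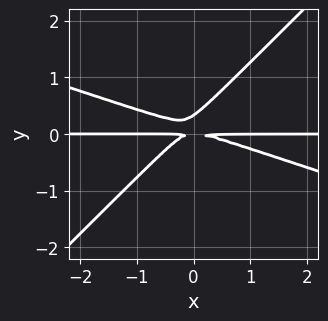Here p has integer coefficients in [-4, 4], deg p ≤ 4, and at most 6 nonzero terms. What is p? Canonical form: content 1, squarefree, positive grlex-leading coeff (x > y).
x^2*y + 2*x*y^2 - 3*y^3 + y^2

First, degree: a generic line meets the curve in up to 3 points, so deg p = 3.
Then, observable constraints: the visible x-axis segment lies entirely on the curve.
Finally, these observations pin down the coefficients.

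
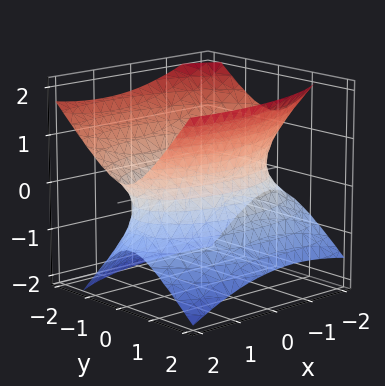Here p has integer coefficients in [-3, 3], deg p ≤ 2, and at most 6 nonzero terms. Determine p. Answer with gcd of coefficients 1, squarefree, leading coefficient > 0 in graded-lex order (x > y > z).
x^2 - x*z + 3*y^2 + y*z - 3*z^2 - 3

1. Degree: no degree-1 surface has this shape, so deg p = 2.
2. Against the integer gridlines: it misses every integer gridline on the z-axis; the y-axis gridline crossings are at y ∈ {-1, 1}.
3. Solving for integer coefficients yields p as stated.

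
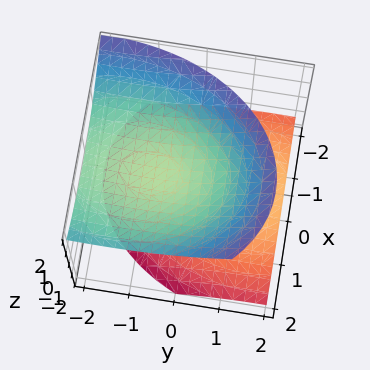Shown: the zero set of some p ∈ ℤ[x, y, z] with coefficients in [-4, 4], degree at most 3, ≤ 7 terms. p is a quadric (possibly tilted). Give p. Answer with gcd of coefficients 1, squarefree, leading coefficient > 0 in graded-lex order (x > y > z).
2*x^2 - x*z + y^2 + 2*y*z - 3*z^2 + 2

(a) There are 2 components. They look like related sheets of one shape, so recover p as a whole.
(b) deg p = 2. A generic line meets the surface in up to 2 points.
(c) From the visible intercepts: it misses every integer gridline on the y-axis; it misses every integer gridline on the x-axis.
(d) These observations pin down the coefficients.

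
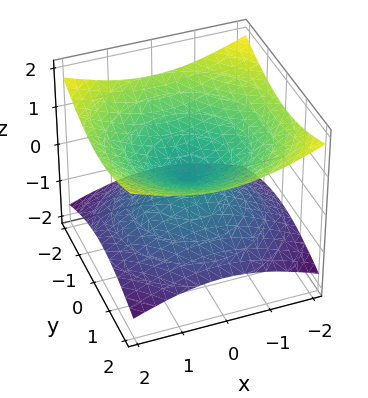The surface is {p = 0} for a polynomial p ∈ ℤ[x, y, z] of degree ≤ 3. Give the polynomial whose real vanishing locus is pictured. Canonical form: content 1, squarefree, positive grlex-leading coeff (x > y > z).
x^2 + y^2 - 3*z^2

First, degree: two nappes meeting at a single point; a quadric, so deg p = 2.
Then, symmetries: it's symmetric under z → −z, forcing even powers of z; every cross-section ⟂ z is a circle, so x, y appear only via x² + y².
Then, from the visible intercepts: a circular section at z = 1 has radius between 1 and 2; it crosses the x-axis at the gridline x = 0; one z-axis crossing is at z = 0; one y-axis crossing is at y = 0.
Finally, the integer polynomial consistent with all of this is the stated p.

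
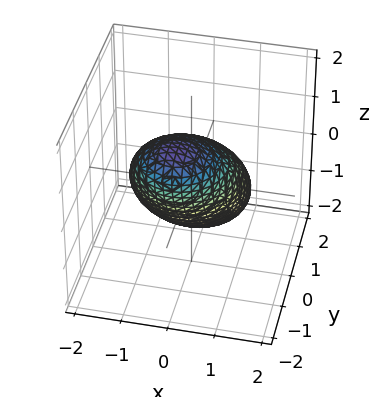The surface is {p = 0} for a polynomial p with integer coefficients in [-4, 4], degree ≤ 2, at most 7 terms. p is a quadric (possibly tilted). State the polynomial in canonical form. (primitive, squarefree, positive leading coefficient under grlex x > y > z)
2*x^2 + 2*y^2 + 3*y*z + 2*z^2 - 3

(a) The degree is 2 — no degree-1 surface has this shape.
(b) The integer polynomial consistent with all of this is the stated p.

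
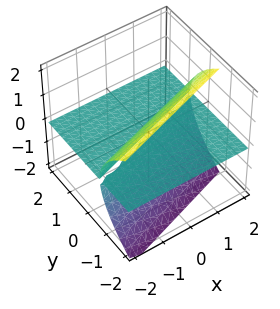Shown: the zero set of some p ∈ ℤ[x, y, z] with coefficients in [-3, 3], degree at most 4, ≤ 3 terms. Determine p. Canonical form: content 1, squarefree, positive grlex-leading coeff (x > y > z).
z^3 - x*z + 3*y*z

1. I count 2 distinct pieces. They look like related sheets of one shape, so recover p as a whole.
2. deg p = 3. A generic line meets the surface in up to 3 points.
3. Reading off the gridlines: every point of the x-axis in the box is on the surface; one z-axis crossing is at z = 0; the visible y-axis segment lies entirely on the surface.
4. Solving for integer coefficients yields p as stated.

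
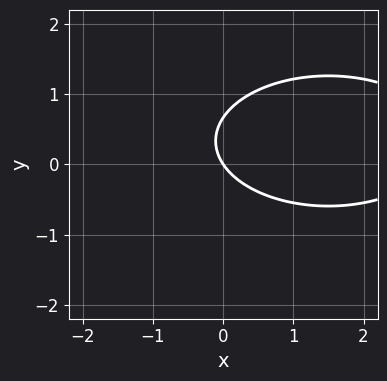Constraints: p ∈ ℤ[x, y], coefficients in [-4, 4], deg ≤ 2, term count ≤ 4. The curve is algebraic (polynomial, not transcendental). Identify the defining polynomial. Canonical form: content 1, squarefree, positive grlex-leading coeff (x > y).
x^2 + 3*y^2 - 3*x - 2*y

First, deg p = 2. The shape is more complex than any degree-1 curve.
Then, from the axis intercepts and sections: it crosses the x-axis at the gridline x = 0; it crosses the y-axis at the gridline y = 0.
Finally, putting this together gives p.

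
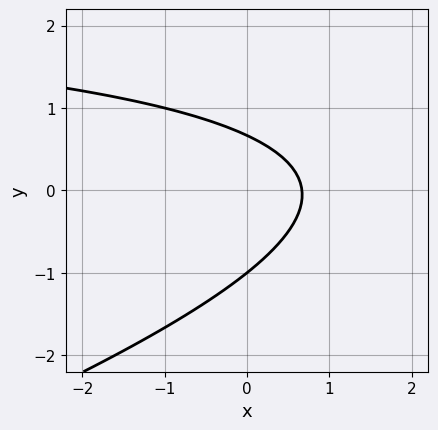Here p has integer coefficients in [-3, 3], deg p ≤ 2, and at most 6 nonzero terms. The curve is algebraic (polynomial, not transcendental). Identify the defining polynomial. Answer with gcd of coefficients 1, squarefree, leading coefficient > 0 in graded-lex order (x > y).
(a) Degree: no degree-1 curve has this shape, so deg p = 2.
(b) Reading off the gridlines: it crosses the y-axis at the gridline y = -1.
(c) Solving for integer coefficients yields p as stated.

x*y - 3*y^2 - 3*x - y + 2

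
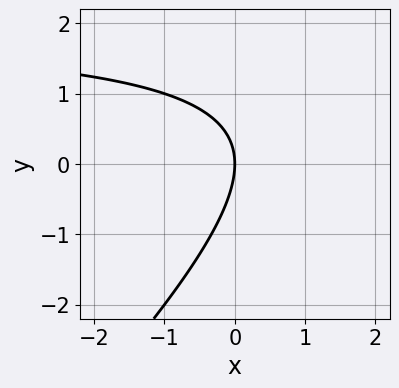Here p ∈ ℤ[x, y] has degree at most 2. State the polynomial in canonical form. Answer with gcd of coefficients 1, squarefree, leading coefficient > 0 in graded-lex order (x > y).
The degree is 2 — a generic line meets the curve in up to 2 points.
Checking where it meets the axes: it crosses the x-axis at the gridline x = 0; it crosses the y-axis at the gridline y = 0.
The integer polynomial consistent with all of this is the stated p.

x*y - y^2 - 2*x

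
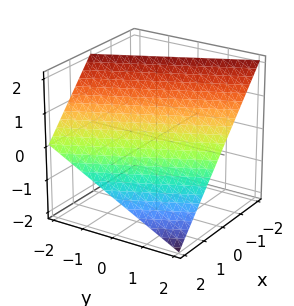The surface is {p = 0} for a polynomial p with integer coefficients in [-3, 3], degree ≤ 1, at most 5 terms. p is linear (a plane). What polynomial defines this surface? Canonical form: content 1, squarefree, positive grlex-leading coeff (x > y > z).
2*x + y + 2*z - 2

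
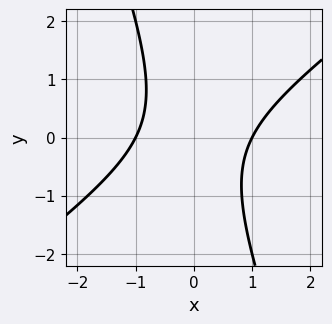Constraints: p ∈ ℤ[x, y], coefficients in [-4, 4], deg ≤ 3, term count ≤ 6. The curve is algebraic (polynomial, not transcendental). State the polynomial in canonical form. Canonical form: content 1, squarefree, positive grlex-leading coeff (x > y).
2*x^2 - 2*x*y - y^2 - 2

(a) Degree: a generic line meets the curve in up to 2 points, so deg p = 2.
(b) From the visible intercepts: among the integer gridlines, it crosses the x-axis at x ∈ {-1, 1}; the curve avoids every integer y-axis point in the box.
(c) Putting this together gives p.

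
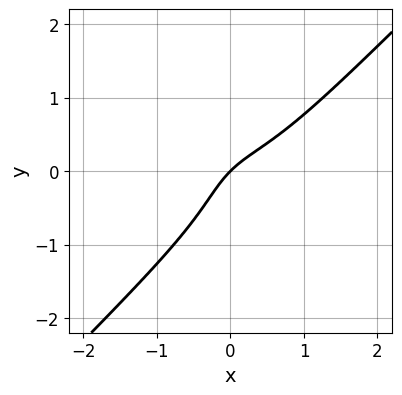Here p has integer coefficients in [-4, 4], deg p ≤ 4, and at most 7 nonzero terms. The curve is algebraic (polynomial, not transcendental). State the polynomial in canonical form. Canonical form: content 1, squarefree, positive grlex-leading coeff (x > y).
(a) The degree is 3 — a generic line meets the curve in up to 3 points.
(b) Checking where it meets the axes: it crosses the x-axis at the gridline x = 0; it meets the y-axis at y = 0 (among the integer gridlines).
(c) Assembling these constraints gives the stated polynomial.

x^3 - y^3 - x*y + x - y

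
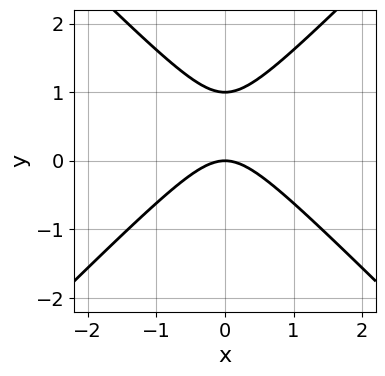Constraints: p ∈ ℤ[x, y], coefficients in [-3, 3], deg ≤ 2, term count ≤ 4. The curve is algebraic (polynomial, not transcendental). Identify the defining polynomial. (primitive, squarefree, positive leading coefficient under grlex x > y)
x^2 - y^2 + y

The degree is 2 — the shape is more complex than any degree-1 curve.
Symmetries: the x ↦ −x reflection is a symmetry, so x appears only in even powers.
From the visible intercepts: it meets the x-axis at x = 0 (among the integer gridlines); among the integer gridlines, it crosses the y-axis at y ∈ {0, 1}.
These observations pin down the coefficients.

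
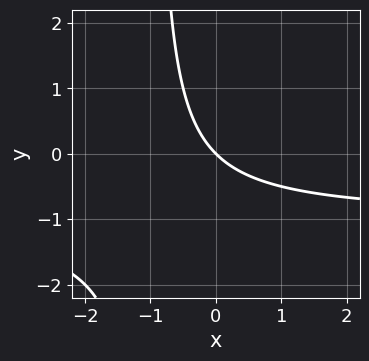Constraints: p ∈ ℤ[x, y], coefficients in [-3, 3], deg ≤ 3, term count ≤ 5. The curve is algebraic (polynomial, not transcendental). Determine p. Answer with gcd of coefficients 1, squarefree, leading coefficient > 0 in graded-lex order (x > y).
x*y + x + y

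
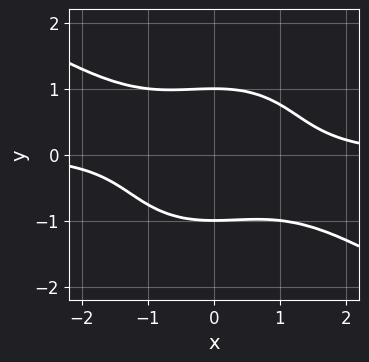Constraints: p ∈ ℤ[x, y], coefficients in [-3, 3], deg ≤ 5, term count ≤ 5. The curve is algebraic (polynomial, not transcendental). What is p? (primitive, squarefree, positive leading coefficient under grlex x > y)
x^3*y + x^2*y^2 + 2*y^4 - 2

First, degree: no degree-3 curve has this shape, so deg p = 4.
Then, reading off the gridlines: it misses every integer gridline on the x-axis; the y-axis gridline crossings are at y ∈ {-1, 1}.
Finally, solving for integer coefficients yields p as stated.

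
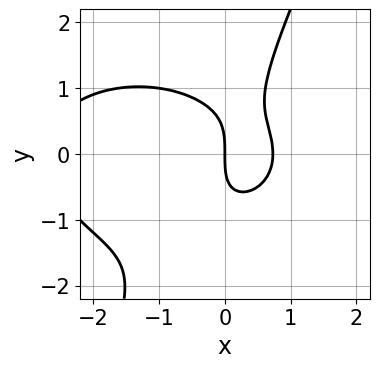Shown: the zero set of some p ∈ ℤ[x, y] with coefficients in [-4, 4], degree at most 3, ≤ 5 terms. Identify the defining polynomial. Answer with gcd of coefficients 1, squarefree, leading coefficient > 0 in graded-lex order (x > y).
x^3 + 2*x*y^2 - y^3 + 2*x^2 - 2*x

1. The degree is 3 — the shape is more complex than any degree-2 curve.
2. Reading off the gridlines: it meets the x-axis at x = 0 (among the integer gridlines); one y-axis crossing is at y = 0.
3. Together with the visible shape, these determine p as stated.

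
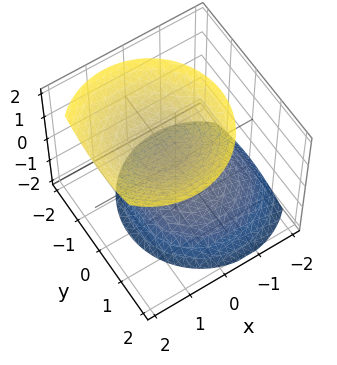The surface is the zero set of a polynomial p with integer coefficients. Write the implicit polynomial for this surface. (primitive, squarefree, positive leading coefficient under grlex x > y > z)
(a) I count 2 distinct pieces. They look like related sheets of one shape, so recover p as a whole.
(b) Degree: the shape is more complex than any degree-1 surface, so deg p = 2.
(c) From the axis intercepts and sections: no x-intercept at any integer in the box; the surface avoids every integer y-axis point in the box; the z-axis gridline crossings are at z ∈ {-1, 1}.
(d) Solving for integer coefficients yields p as stated.

3*x^2 - 2*x*z + 3*y^2 - 3*z^2 + 3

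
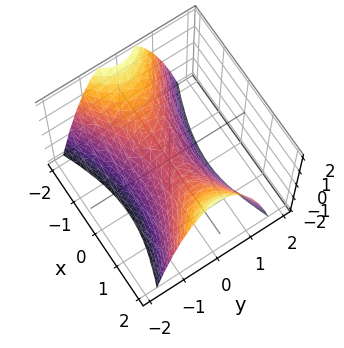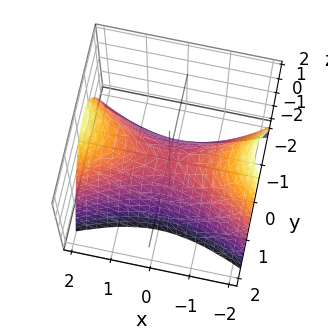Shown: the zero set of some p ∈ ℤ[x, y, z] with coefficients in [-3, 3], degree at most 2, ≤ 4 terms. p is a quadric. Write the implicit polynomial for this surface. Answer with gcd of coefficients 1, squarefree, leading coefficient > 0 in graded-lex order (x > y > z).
x^2 - 3*y^2 - 2*z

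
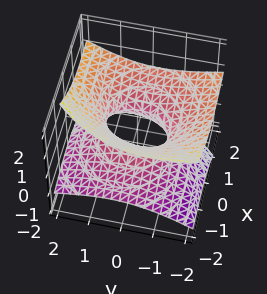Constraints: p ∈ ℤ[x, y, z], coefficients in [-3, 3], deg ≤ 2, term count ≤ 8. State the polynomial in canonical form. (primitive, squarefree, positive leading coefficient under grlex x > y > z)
Degree: a generic line meets the surface in up to 2 points, so deg p = 2.
Reading off the gridlines: among the integer gridlines, it crosses the x-axis at x ∈ {-1, 1}; the y-axis gridline crossings are at y ∈ {-1, 1}; the surface avoids every integer z-axis point in the box.
Solving for integer coefficients yields p as stated.

x^2 - 2*x*z + y^2 + y*z - 3*z^2 - 1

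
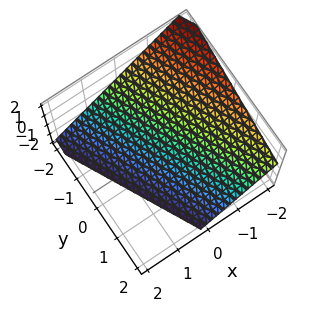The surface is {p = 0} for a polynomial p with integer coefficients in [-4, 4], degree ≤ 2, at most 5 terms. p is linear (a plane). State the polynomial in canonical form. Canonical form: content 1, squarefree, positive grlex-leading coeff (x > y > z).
1. Degree: the surface is flat (a plane), so deg p = 1.
2. Reading off the gridlines: one y-axis crossing is at y = -2; one z-axis crossing is at z = -1; one x-axis crossing is at x = -1.
3. Assembling these constraints gives the stated polynomial.

2*x + y + 2*z + 2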